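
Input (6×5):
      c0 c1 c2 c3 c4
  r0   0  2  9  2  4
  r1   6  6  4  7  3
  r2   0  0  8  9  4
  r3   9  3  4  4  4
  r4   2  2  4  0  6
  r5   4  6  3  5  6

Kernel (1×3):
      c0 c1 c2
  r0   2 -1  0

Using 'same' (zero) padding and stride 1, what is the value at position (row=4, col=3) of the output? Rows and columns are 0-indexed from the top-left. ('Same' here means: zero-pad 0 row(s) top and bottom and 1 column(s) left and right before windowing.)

8

The receptive field on the zero-padded input at this output position is [4 0 6]. Elementwise product with the kernel and sum: 4·2 + 0·-1.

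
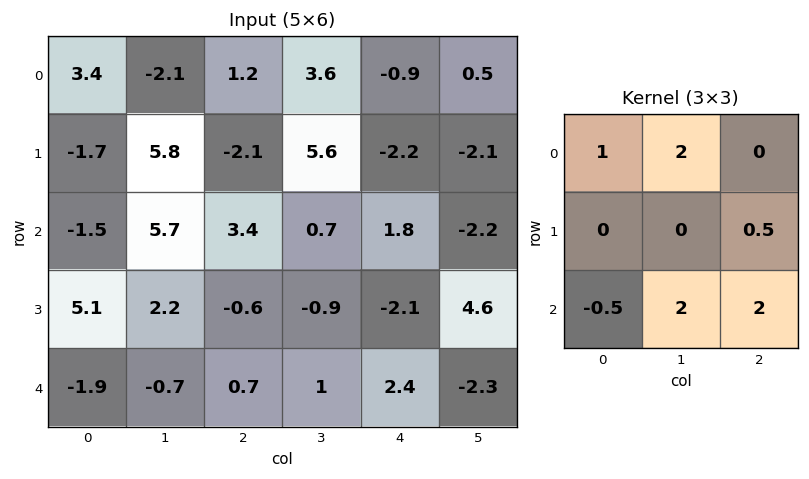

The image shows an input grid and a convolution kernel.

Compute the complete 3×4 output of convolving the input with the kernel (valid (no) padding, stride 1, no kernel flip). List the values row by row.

Output[0,0]: The receptive field on the input at this output position is [3.4 -2.1 1.2 / -1.7 5.8 -2.1 / -1.5 5.7 3.4]. Elementwise product with the kernel and sum: 3.4·1 + -2.1·2 + -2.1·0.5 + -1.5·-0.5 + 5.7·2 + 3.4·2.
Output[0,1]: The receptive field on the input at this output position is [-2.1 1.2 3.6 / 5.8 -2.1 5.6 / 5.7 3.4 0.7]. Elementwise product with the kernel and sum: -2.1·1 + 1.2·2 + 5.6·0.5 + 5.7·-0.5 + 3.4·2 + 0.7·2.

17.1 8.45 10.6 -0.4
12.25 -2.15 4.3 5.55
10.55 15.8 10.2 6.3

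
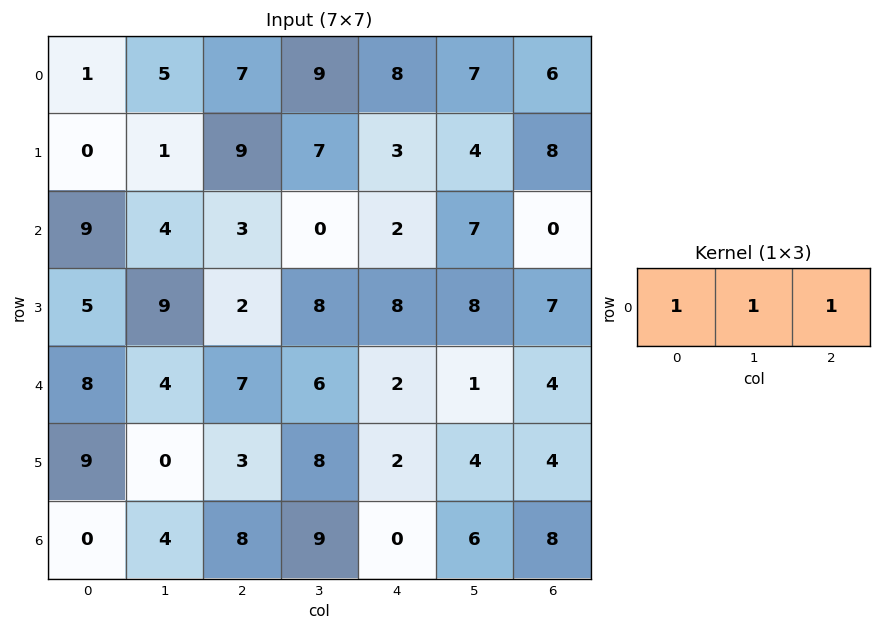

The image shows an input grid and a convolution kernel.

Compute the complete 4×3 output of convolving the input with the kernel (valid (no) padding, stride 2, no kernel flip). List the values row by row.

Output[0,0]: The receptive field on the input at this output position is [1 5 7]. Elementwise product with the kernel and sum: 1·1 + 5·1 + 7·1.
Output[0,1]: The receptive field on the input at this output position is [7 9 8]. Elementwise product with the kernel and sum: 7·1 + 9·1 + 8·1.

13 24 21
16 5 9
19 15 7
12 17 14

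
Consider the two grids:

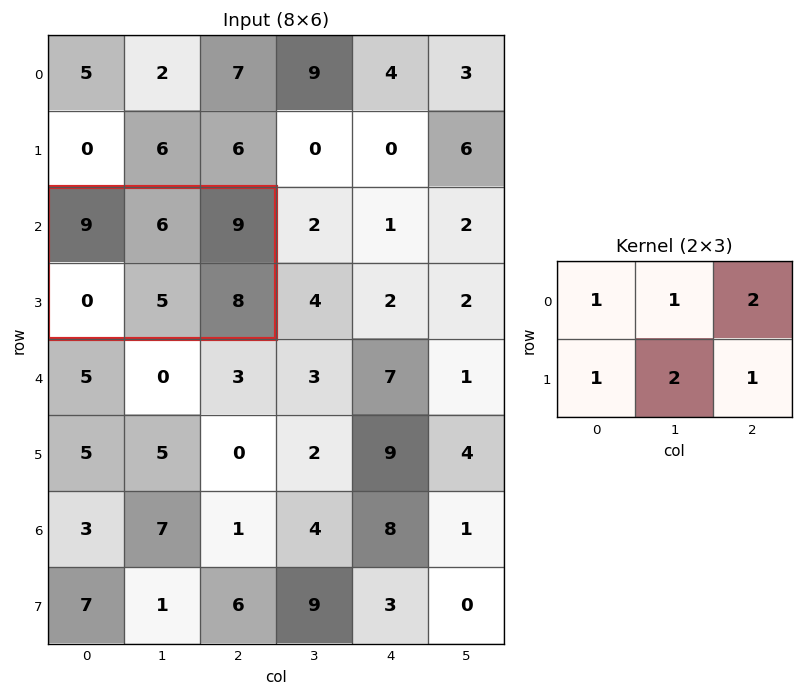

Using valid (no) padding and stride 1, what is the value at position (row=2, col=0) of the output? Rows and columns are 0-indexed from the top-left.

51

The receptive field on the input at this output position is [9 6 9 / 0 5 8]. Elementwise product with the kernel and sum: 9·1 + 6·1 + 9·2 + 0·1 + 5·2 + 8·1.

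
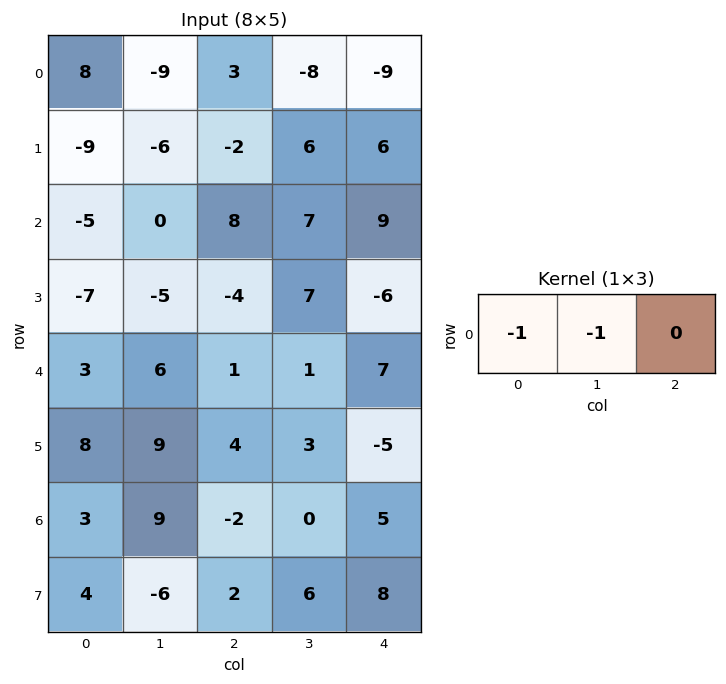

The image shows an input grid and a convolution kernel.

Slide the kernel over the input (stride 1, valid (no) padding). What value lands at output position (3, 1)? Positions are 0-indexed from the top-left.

9

The receptive field on the input at this output position is [-5 -4 7]. Elementwise product with the kernel and sum: -5·-1 + -4·-1.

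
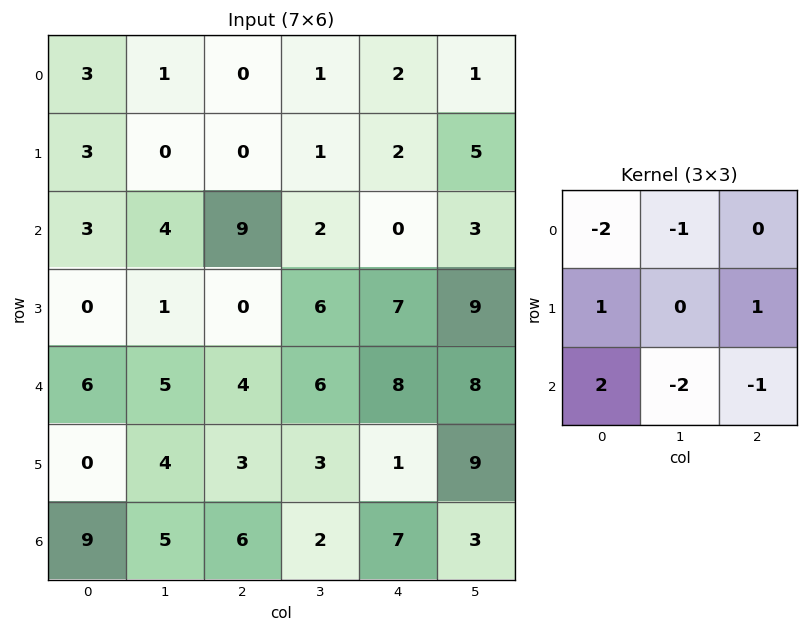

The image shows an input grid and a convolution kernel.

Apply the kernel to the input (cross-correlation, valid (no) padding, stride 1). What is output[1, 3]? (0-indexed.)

The receptive field on the input at this output position is [1 2 5 / 2 0 3 / 6 7 9]. Elementwise product with the kernel and sum: 1·-2 + 2·-1 + 2·1 + 3·1 + 6·2 + 7·-2 + 9·-1.

-10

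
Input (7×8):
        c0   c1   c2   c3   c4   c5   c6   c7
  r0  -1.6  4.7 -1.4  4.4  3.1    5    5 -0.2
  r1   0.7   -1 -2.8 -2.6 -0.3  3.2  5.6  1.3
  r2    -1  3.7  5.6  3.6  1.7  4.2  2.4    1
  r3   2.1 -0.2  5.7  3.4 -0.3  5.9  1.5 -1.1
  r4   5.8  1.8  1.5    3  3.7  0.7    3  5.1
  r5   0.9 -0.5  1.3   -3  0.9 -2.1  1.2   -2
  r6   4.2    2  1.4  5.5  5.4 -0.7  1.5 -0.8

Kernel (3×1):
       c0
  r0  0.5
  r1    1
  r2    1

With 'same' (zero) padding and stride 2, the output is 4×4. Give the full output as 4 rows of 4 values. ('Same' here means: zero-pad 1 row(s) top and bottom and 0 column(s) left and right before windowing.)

Output[0,0]: The receptive field on the zero-padded input at this output position is [0 / -1.6 / 0.7]. Elementwise product with the kernel and sum: 0·0.5 + -1.6·1 + 0.7·1.
Output[0,1]: The receptive field on the zero-padded input at this output position is [0 / -1.4 / -2.8]. Elementwise product with the kernel and sum: 0·0.5 + -1.4·1 + -2.8·1.

-0.9 -4.2 2.8 10.6
1.45 9.9 1.25 6.7
7.75 5.65 4.45 4.95
4.65 2.05 5.85 2.1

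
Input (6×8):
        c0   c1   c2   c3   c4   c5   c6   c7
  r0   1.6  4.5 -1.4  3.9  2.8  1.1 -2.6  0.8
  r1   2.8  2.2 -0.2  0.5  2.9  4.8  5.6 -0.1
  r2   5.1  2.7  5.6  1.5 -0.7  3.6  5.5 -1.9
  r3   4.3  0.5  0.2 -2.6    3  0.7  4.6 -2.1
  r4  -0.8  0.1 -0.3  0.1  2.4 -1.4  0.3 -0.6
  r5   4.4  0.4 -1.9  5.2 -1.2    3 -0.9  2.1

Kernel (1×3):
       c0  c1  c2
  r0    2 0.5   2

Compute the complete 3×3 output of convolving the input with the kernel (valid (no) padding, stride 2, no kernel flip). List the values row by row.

Output[0,0]: The receptive field on the input at this output position is [1.6 4.5 -1.4]. Elementwise product with the kernel and sum: 1.6·2 + 4.5·0.5 + -1.4·2.
Output[0,1]: The receptive field on the input at this output position is [-1.4 3.9 2.8]. Elementwise product with the kernel and sum: -1.4·2 + 3.9·0.5 + 2.8·2.

2.65 4.75 0.95
22.75 10.55 11.4
-2.15 4.25 4.7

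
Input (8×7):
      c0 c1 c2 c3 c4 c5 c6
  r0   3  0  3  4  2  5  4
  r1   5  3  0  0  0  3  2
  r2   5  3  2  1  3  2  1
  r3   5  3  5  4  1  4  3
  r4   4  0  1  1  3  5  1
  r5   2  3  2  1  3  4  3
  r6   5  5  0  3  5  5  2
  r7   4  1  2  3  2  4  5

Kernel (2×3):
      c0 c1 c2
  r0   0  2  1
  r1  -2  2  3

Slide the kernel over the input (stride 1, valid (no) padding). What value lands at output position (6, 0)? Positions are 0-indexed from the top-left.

10

The receptive field on the input at this output position is [5 5 0 / 4 1 2]. Elementwise product with the kernel and sum: 5·2 + 0·1 + 4·-2 + 1·2 + 2·3.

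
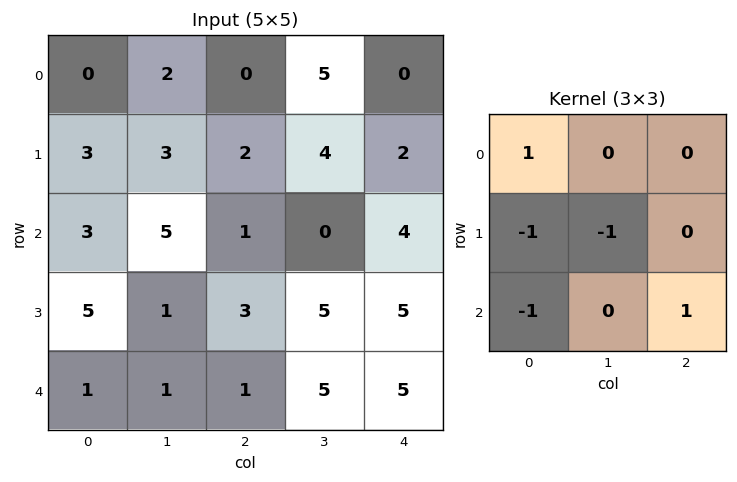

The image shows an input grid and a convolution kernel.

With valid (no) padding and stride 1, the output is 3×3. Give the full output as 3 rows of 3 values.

Output[0,0]: The receptive field on the input at this output position is [0 2 0 / 3 3 2 / 3 5 1]. Elementwise product with the kernel and sum: 0·1 + 3·-1 + 3·-1 + 3·-1 + 1·1.
Output[0,1]: The receptive field on the input at this output position is [2 0 5 / 3 2 4 / 5 1 0]. Elementwise product with the kernel and sum: 2·1 + 3·-1 + 2·-1 + 5·-1 + 0·1.

-8 -8 -3
-7 1 3
-3 5 -3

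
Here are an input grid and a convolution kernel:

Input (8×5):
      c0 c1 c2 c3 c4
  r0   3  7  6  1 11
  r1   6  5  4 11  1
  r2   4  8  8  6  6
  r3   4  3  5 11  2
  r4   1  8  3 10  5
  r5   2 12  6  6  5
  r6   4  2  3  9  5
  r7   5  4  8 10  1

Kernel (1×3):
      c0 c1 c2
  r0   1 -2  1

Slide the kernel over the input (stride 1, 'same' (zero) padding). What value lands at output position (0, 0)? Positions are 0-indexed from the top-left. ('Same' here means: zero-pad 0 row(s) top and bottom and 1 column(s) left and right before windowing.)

1

The receptive field on the zero-padded input at this output position is [0 3 7]. Elementwise product with the kernel and sum: 0·1 + 3·-2 + 7·1.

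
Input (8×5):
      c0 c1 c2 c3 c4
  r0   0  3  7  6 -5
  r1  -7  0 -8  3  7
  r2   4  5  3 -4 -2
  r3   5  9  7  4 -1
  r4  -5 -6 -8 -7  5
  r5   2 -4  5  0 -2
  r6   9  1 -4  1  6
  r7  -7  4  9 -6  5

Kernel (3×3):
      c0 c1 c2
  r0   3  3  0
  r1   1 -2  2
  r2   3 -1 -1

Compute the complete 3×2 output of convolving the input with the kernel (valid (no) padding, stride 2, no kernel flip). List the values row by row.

-10 54
27 -28
17 -63

Output[0,0]: The receptive field on the input at this output position is [0 3 7 / -7 0 -8 / 4 5 3]. Elementwise product with the kernel and sum: 0·3 + 3·3 + -7·1 + 0·-2 + -8·2 + 4·3 + 5·-1 + 3·-1.
Output[0,1]: The receptive field on the input at this output position is [7 6 -5 / -8 3 7 / 3 -4 -2]. Elementwise product with the kernel and sum: 7·3 + 6·3 + -8·1 + 3·-2 + 7·2 + 3·3 + -4·-1 + -2·-1.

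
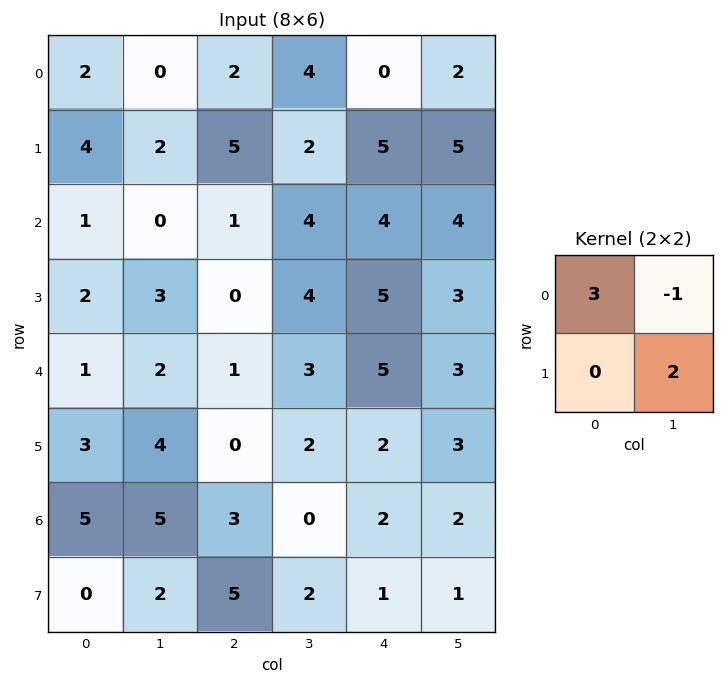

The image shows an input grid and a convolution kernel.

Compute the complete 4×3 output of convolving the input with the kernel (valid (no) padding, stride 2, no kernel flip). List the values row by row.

10 6 8
9 7 14
9 4 18
14 13 6

Output[0,0]: The receptive field on the input at this output position is [2 0 / 4 2]. Elementwise product with the kernel and sum: 2·3 + 0·-1 + 2·2.
Output[0,1]: The receptive field on the input at this output position is [2 4 / 5 2]. Elementwise product with the kernel and sum: 2·3 + 4·-1 + 2·2.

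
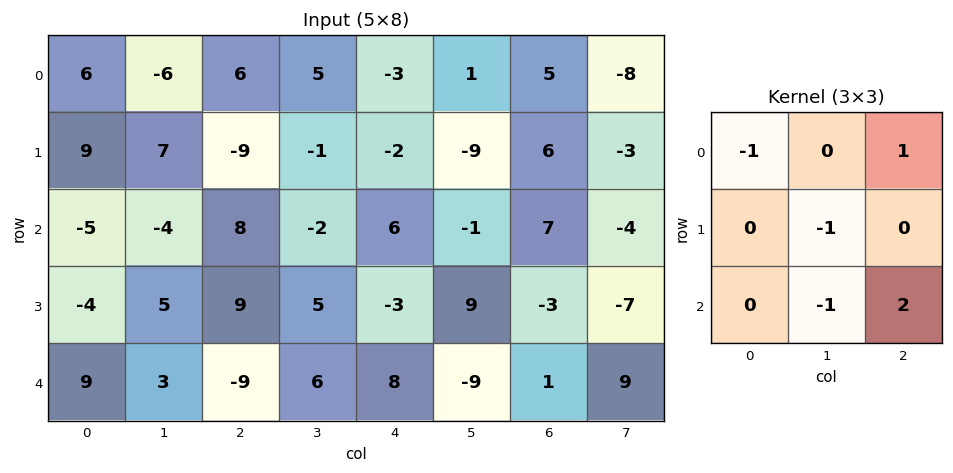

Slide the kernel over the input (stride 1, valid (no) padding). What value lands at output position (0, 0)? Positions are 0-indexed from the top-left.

The receptive field on the input at this output position is [6 -6 6 / 9 7 -9 / -5 -4 8]. Elementwise product with the kernel and sum: 6·-1 + 6·1 + 7·-1 + -4·-1 + 8·2.

13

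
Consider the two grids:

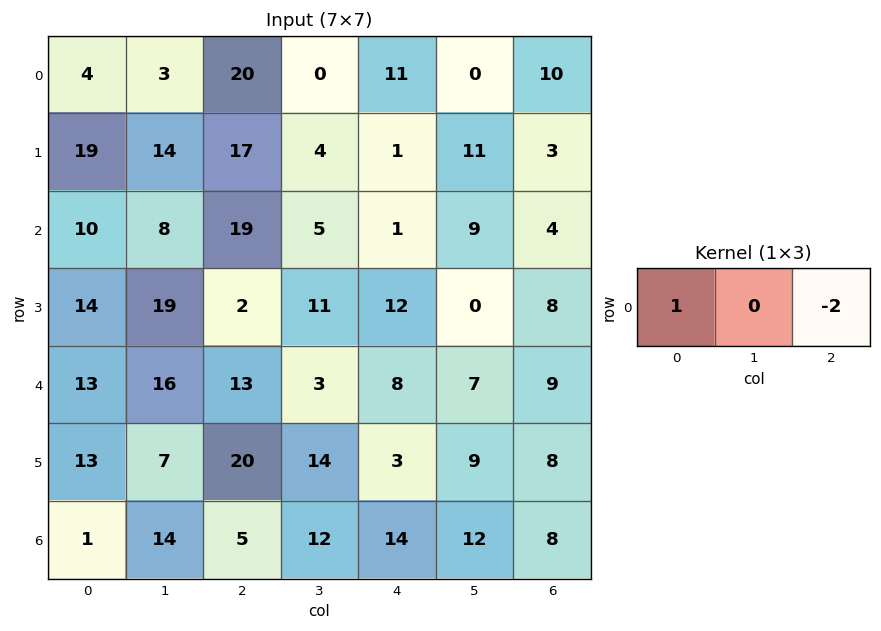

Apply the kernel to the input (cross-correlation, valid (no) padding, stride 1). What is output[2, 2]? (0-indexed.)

The receptive field on the input at this output position is [19 5 1]. Elementwise product with the kernel and sum: 19·1 + 1·-2.

17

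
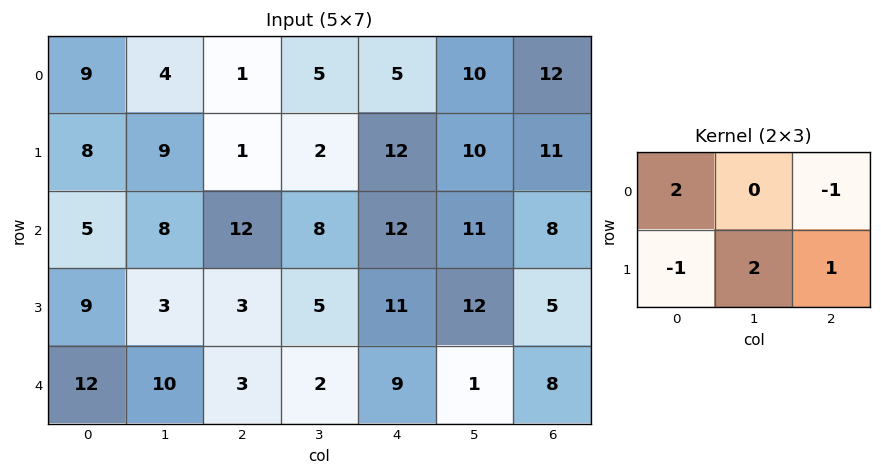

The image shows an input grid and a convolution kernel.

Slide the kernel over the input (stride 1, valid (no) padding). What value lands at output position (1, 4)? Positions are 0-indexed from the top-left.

31

The receptive field on the input at this output position is [12 10 11 / 12 11 8]. Elementwise product with the kernel and sum: 12·2 + 11·-1 + 12·-1 + 11·2 + 8·1.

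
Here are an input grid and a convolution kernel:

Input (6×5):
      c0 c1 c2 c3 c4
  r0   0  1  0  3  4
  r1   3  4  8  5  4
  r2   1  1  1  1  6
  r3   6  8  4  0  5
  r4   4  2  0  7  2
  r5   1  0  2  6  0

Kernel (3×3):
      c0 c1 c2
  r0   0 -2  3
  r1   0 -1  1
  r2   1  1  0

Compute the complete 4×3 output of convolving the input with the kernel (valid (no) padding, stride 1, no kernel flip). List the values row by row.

Output[0,0]: The receptive field on the input at this output position is [0 1 0 / 3 4 8 / 1 1 1]. Elementwise product with the kernel and sum: 1·-2 + 0·3 + 4·-1 + 8·1 + 1·1 + 1·1.

4 8 7
30 11 11
3 -1 28
-5 1 18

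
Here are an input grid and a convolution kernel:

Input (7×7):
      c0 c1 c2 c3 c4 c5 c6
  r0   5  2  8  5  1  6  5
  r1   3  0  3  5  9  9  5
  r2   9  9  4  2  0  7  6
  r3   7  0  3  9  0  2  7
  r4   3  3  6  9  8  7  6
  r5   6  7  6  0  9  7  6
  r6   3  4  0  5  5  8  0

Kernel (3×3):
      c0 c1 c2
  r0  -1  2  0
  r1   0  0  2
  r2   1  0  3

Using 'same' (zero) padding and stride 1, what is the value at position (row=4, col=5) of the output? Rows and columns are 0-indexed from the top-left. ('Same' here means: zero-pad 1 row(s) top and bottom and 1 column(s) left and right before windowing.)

The receptive field on the zero-padded input at this output position is [0 2 7 / 8 7 6 / 9 7 6]. Elementwise product with the kernel and sum: 0·-1 + 2·2 + 6·2 + 9·1 + 6·3.

43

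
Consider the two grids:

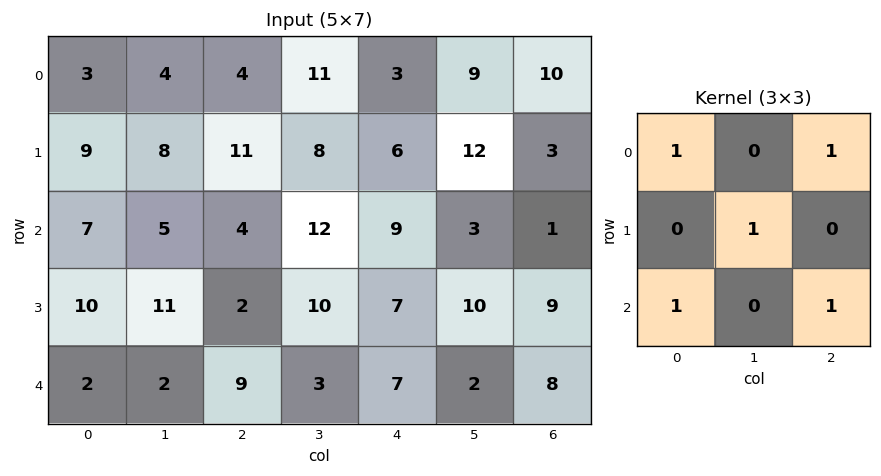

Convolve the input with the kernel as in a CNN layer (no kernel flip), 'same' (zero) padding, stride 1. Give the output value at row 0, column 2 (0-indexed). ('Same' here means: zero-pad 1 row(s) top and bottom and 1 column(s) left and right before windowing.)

20

The receptive field on the zero-padded input at this output position is [0 0 0 / 4 4 11 / 8 11 8]. Elementwise product with the kernel and sum: 0·1 + 0·1 + 4·1 + 8·1 + 8·1.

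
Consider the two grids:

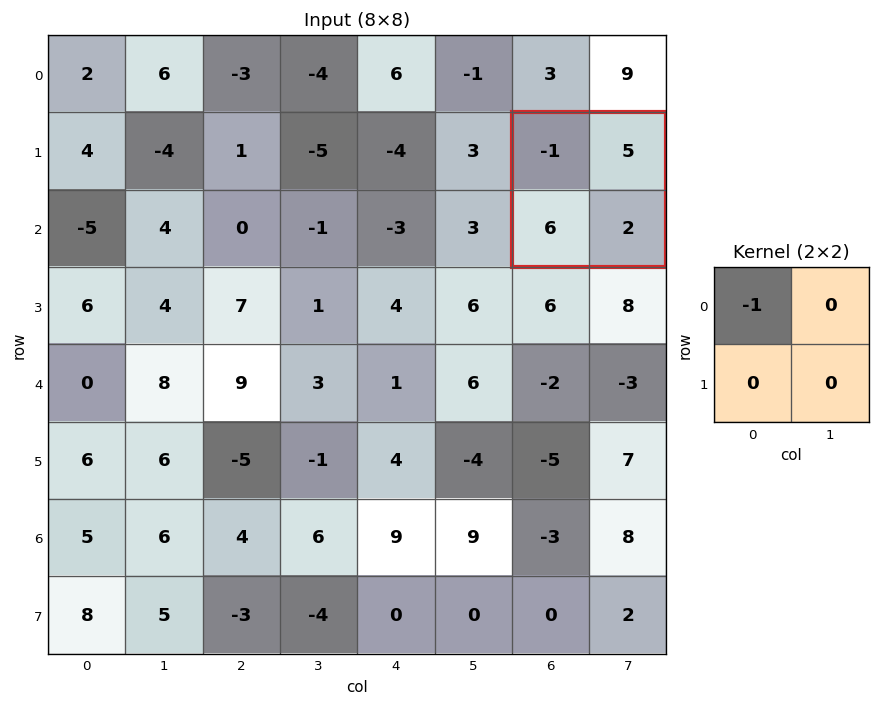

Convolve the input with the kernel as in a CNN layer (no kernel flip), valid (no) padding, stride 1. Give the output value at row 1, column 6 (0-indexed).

1

The receptive field on the input at this output position is [-1 5 / 6 2]. Elementwise product with the kernel and sum: -1·-1.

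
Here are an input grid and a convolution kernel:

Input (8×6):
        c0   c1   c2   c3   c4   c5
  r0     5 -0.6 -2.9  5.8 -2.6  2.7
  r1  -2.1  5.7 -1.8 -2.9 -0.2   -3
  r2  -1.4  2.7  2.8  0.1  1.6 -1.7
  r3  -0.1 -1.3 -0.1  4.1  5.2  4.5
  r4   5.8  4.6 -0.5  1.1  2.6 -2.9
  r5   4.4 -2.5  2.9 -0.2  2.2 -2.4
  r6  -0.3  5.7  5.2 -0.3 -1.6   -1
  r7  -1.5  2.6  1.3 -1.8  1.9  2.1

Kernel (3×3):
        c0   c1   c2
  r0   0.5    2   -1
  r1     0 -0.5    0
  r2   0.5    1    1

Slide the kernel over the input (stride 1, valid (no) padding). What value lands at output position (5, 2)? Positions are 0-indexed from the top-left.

The receptive field on the input at this output position is [2.9 -0.2 2.2 / 5.2 -0.3 -1.6 / 1.3 -1.8 1.9]. Elementwise product with the kernel and sum: 2.9·0.5 + -0.2·2 + 2.2·-1 + -0.3·-0.5 + 1.3·0.5 + -1.8·1 + 1.9·1.

-0.25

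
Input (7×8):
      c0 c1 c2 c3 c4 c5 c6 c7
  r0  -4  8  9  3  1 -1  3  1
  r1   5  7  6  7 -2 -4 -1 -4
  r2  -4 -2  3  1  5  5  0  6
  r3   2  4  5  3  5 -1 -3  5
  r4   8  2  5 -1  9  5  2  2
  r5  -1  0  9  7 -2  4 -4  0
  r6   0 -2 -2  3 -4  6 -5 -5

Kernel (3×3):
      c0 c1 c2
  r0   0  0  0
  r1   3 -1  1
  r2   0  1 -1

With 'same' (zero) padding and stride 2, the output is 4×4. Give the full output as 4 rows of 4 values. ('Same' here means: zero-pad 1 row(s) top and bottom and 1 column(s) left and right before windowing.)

10 17 9 -2
0 -6 9 13
-7 2 -13 11
-2 -1 19 18

Output[0,0]: The receptive field on the zero-padded input at this output position is [0 0 0 / 0 -4 8 / 0 5 7]. Elementwise product with the kernel and sum: 0·3 + -4·-1 + 8·1 + 5·1 + 7·-1.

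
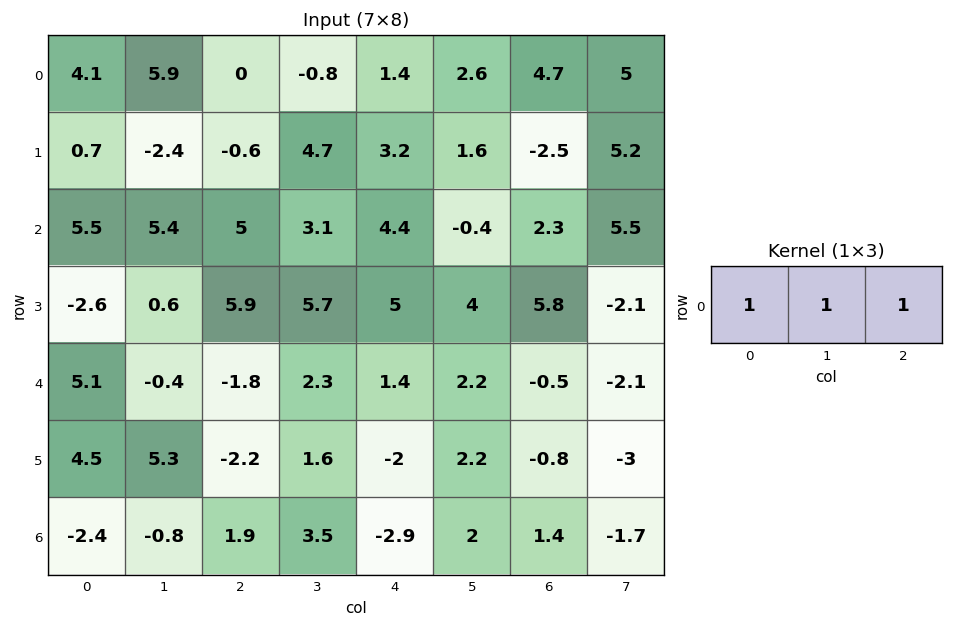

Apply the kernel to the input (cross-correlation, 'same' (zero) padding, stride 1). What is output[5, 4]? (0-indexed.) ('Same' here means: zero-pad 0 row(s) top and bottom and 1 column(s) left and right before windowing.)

1.8

The receptive field on the zero-padded input at this output position is [1.6 -2 2.2]. Elementwise product with the kernel and sum: 1.6·1 + -2·1 + 2.2·1.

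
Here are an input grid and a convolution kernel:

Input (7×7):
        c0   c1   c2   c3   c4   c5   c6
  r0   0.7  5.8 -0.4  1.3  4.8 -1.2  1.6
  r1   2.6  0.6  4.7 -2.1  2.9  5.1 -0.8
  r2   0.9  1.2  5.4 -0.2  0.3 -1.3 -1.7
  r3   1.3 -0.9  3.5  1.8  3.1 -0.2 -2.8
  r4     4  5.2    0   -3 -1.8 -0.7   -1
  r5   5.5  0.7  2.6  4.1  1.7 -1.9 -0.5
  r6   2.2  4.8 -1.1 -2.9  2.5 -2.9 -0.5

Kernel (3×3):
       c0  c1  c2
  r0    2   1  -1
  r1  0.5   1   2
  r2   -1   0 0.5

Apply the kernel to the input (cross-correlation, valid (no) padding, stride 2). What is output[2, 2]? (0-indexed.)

-8.1

The receptive field on the input at this output position is [-1.8 -0.7 -1 / 1.7 -1.9 -0.5 / 2.5 -2.9 -0.5]. Elementwise product with the kernel and sum: -1.8·2 + -0.7·1 + -1·-1 + 1.7·0.5 + -1.9·1 + -0.5·2 + 2.5·-1 + -0.5·0.5.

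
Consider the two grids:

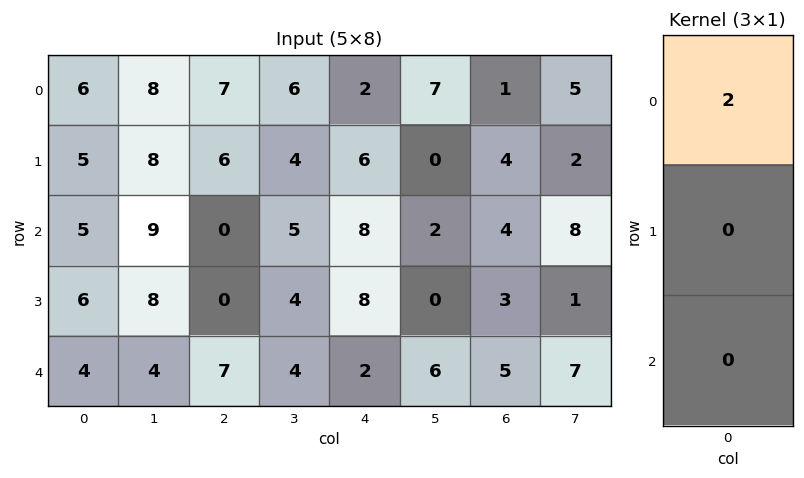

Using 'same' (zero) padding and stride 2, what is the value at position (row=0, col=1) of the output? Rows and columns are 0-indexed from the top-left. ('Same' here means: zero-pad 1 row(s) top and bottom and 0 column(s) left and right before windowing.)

The receptive field on the zero-padded input at this output position is [0 / 7 / 6]. Elementwise product with the kernel and sum: 0·2.

0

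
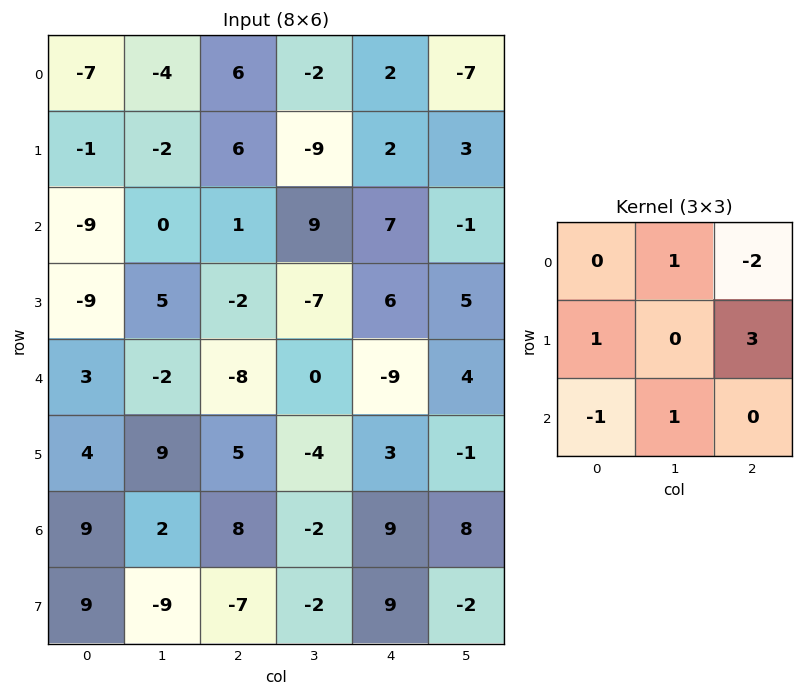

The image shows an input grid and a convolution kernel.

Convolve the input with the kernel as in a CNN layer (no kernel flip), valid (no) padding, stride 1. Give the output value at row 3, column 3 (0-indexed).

15

The receptive field on the input at this output position is [-7 6 5 / 0 -9 4 / -4 3 -1]. Elementwise product with the kernel and sum: 6·1 + 5·-2 + 0·1 + 4·3 + -4·-1 + 3·1.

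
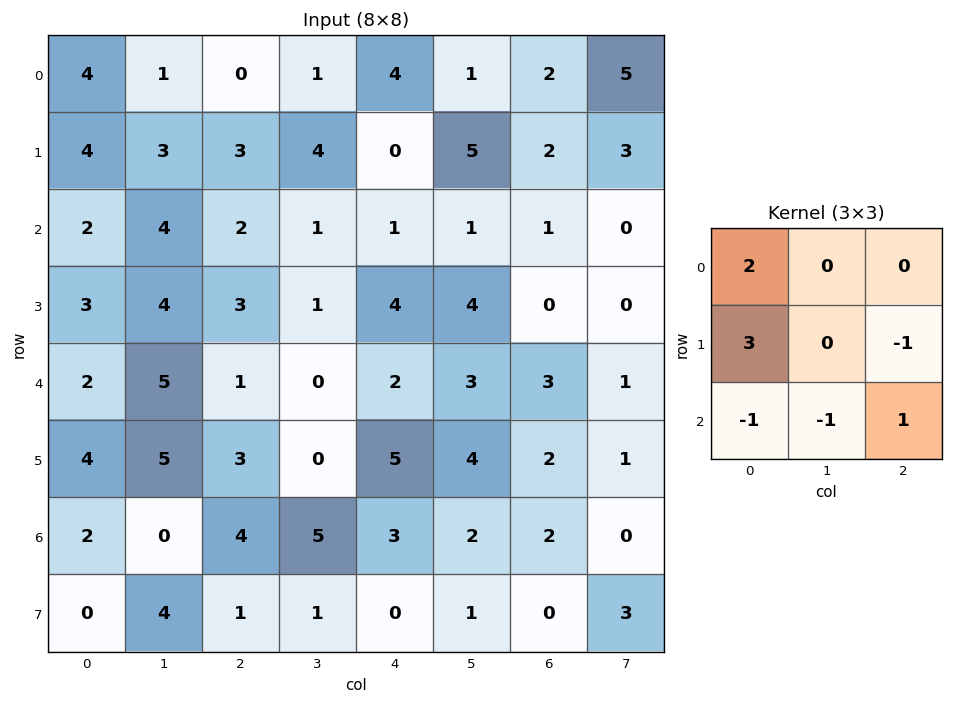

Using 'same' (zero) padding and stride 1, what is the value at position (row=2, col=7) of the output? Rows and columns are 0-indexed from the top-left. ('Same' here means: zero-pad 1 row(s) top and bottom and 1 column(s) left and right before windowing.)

7

The receptive field on the zero-padded input at this output position is [2 3 0 / 1 0 0 / 0 0 0]. Elementwise product with the kernel and sum: 2·2 + 1·3 + 0·-1 + 0·-1 + 0·-1 + 0·1.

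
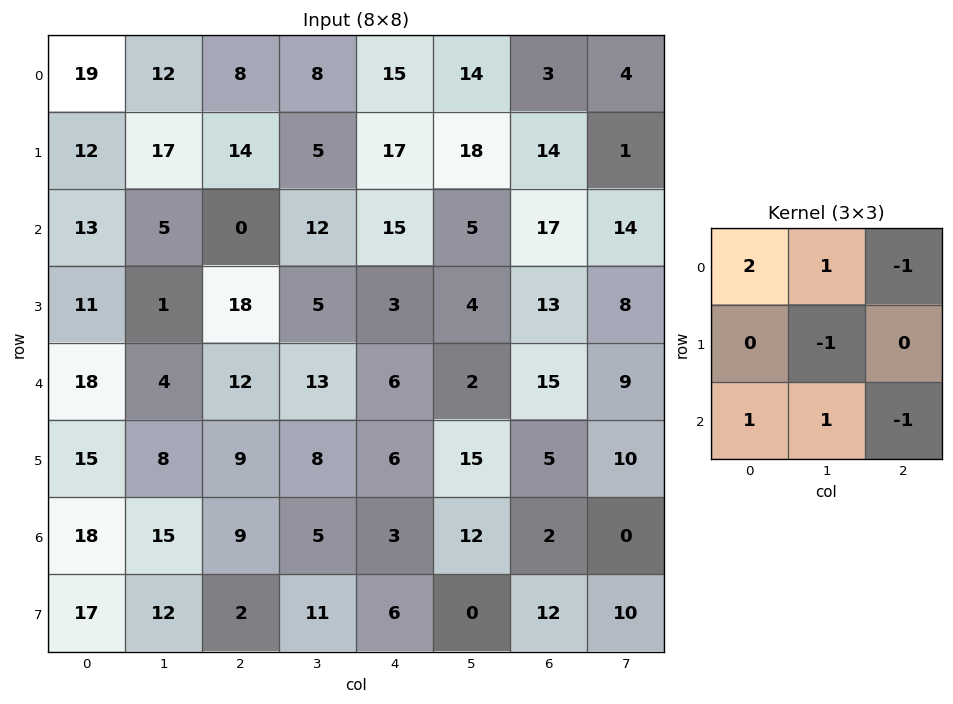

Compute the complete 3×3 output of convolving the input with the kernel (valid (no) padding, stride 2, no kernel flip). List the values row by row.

Output[0,0]: The receptive field on the input at this output position is [19 12 8 / 12 17 14 / 13 5 0]. Elementwise product with the kernel and sum: 19·2 + 12·1 + 8·-1 + 17·-1 + 13·1 + 5·1 + 0·-1.
Output[0,1]: The receptive field on the input at this output position is [8 8 15 / 14 5 17 / 0 12 15]. Elementwise product with the kernel and sum: 8·2 + 8·1 + 15·-1 + 5·-1 + 0·1 + 12·1 + 15·-1.

43 1 26
40 11 7
44 34 -3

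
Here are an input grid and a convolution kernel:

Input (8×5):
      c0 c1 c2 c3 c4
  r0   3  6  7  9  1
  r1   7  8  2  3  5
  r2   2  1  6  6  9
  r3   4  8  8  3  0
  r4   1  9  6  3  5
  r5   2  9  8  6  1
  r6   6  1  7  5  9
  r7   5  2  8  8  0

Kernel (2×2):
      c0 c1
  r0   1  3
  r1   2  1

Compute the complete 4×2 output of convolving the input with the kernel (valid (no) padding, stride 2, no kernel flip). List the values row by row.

43 41
21 43
41 37
21 46

Output[0,0]: The receptive field on the input at this output position is [3 6 / 7 8]. Elementwise product with the kernel and sum: 3·1 + 6·3 + 7·2 + 8·1.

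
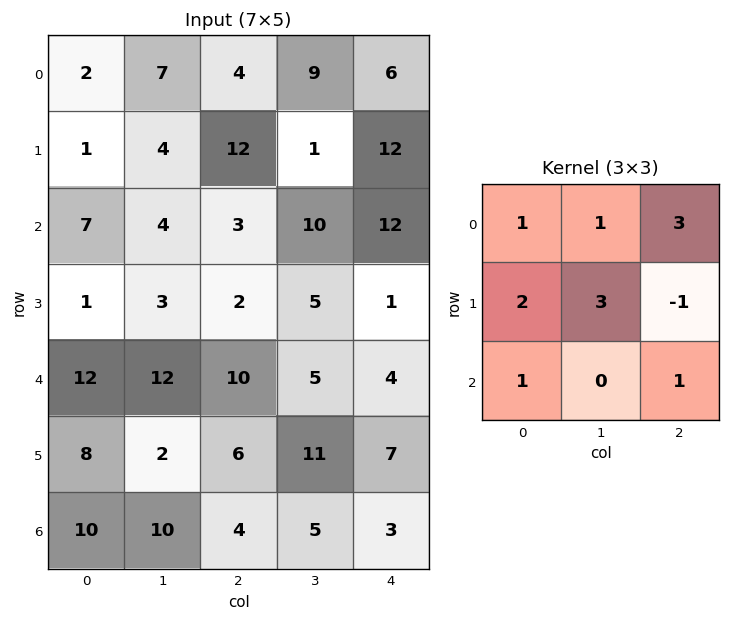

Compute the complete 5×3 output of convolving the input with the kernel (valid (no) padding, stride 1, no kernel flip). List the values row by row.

33 95 61
67 34 76
51 61 81
74 82 54
84 63 72

Output[0,0]: The receptive field on the input at this output position is [2 7 4 / 1 4 12 / 7 4 3]. Elementwise product with the kernel and sum: 2·1 + 7·1 + 4·3 + 1·2 + 4·3 + 12·-1 + 7·1 + 3·1.
Output[0,1]: The receptive field on the input at this output position is [7 4 9 / 4 12 1 / 4 3 10]. Elementwise product with the kernel and sum: 7·1 + 4·1 + 9·3 + 4·2 + 12·3 + 1·-1 + 4·1 + 10·1.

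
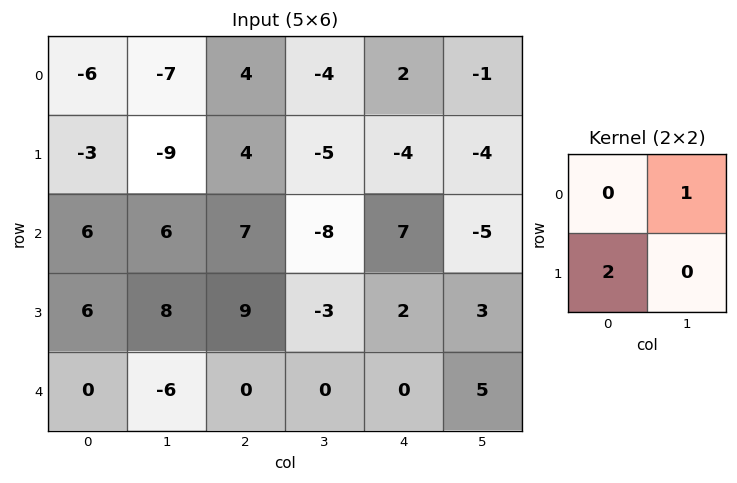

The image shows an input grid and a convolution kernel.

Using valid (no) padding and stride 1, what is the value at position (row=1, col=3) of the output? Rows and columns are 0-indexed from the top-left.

-20

The receptive field on the input at this output position is [-5 -4 / -8 7]. Elementwise product with the kernel and sum: -4·1 + -8·2.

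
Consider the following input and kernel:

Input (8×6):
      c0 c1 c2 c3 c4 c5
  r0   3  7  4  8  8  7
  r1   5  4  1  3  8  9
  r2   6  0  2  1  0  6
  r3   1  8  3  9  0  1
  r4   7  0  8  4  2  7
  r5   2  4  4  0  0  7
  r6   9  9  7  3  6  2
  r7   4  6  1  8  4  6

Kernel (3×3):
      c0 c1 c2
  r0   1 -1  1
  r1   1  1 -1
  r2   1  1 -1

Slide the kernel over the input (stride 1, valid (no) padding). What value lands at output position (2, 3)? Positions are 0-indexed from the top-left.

The receptive field on the input at this output position is [1 0 6 / 9 0 1 / 4 2 7]. Elementwise product with the kernel and sum: 1·1 + 0·-1 + 6·1 + 9·1 + 0·1 + 1·-1 + 4·1 + 2·1 + 7·-1.

14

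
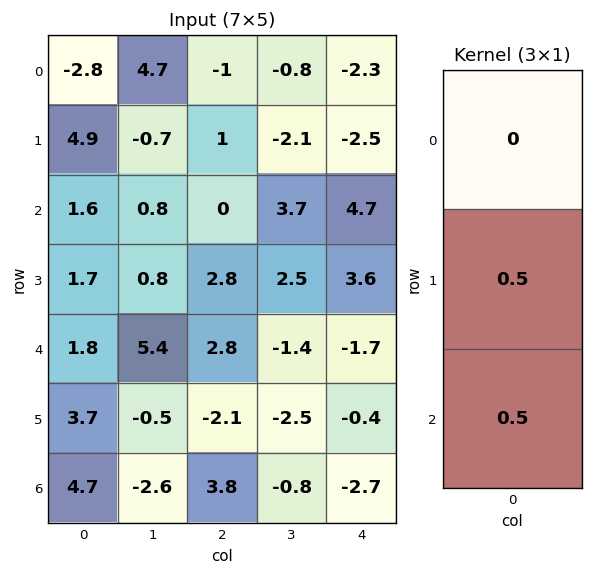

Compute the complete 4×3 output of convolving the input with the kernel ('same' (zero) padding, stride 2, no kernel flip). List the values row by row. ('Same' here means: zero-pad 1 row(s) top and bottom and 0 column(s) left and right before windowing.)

Output[0,0]: The receptive field on the zero-padded input at this output position is [0 / -2.8 / 4.9]. Elementwise product with the kernel and sum: -2.8·0.5 + 4.9·0.5.
Output[0,1]: The receptive field on the zero-padded input at this output position is [0 / -1 / 1]. Elementwise product with the kernel and sum: -1·0.5 + 1·0.5.

1.05 0 -2.4
1.65 1.4 4.15
2.75 0.35 -1.05
2.35 1.9 -1.35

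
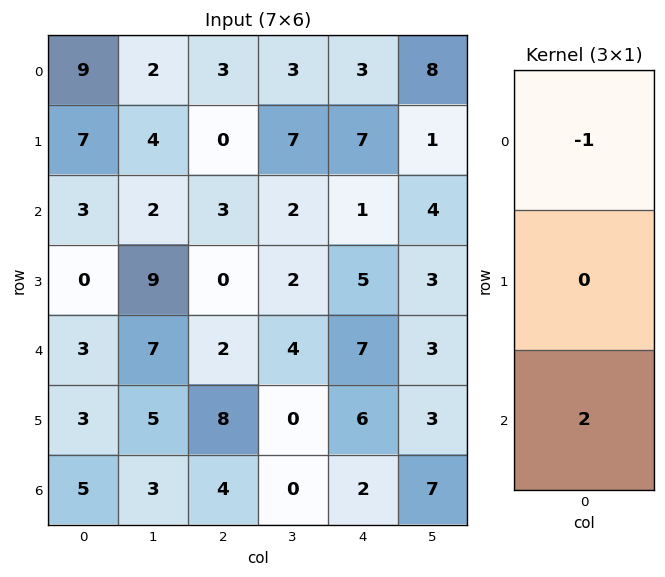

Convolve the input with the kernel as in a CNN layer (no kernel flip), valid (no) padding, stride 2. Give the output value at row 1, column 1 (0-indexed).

1

The receptive field on the input at this output position is [3 / 0 / 2]. Elementwise product with the kernel and sum: 3·-1 + 2·2.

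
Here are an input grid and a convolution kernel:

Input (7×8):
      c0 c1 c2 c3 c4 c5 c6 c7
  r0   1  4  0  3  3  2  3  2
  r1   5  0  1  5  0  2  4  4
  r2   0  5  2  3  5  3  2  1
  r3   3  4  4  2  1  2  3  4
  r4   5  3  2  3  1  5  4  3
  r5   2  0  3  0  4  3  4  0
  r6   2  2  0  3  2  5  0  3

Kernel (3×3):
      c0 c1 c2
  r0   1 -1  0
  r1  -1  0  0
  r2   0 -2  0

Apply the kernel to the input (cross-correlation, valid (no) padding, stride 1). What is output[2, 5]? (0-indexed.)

-9

The receptive field on the input at this output position is [3 2 1 / 2 3 4 / 5 4 3]. Elementwise product with the kernel and sum: 3·1 + 2·-1 + 2·-1 + 4·-2.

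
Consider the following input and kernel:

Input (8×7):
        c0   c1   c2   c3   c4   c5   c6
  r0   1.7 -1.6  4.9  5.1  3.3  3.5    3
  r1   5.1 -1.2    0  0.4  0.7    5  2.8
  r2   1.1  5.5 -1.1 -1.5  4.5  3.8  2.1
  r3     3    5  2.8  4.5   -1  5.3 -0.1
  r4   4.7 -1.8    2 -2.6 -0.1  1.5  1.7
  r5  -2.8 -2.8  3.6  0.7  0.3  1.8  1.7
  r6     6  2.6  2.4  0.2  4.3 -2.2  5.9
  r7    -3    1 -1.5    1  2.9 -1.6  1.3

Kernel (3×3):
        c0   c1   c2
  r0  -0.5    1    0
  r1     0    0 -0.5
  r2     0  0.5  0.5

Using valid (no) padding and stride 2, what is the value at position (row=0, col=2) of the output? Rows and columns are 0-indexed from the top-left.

The receptive field on the input at this output position is [3.3 3.5 3 / 0.7 5 2.8 / 4.5 3.8 2.1]. Elementwise product with the kernel and sum: 3.3·-0.5 + 3.5·1 + 2.8·-0.5 + 3.8·0.5 + 2.1·0.5.

3.4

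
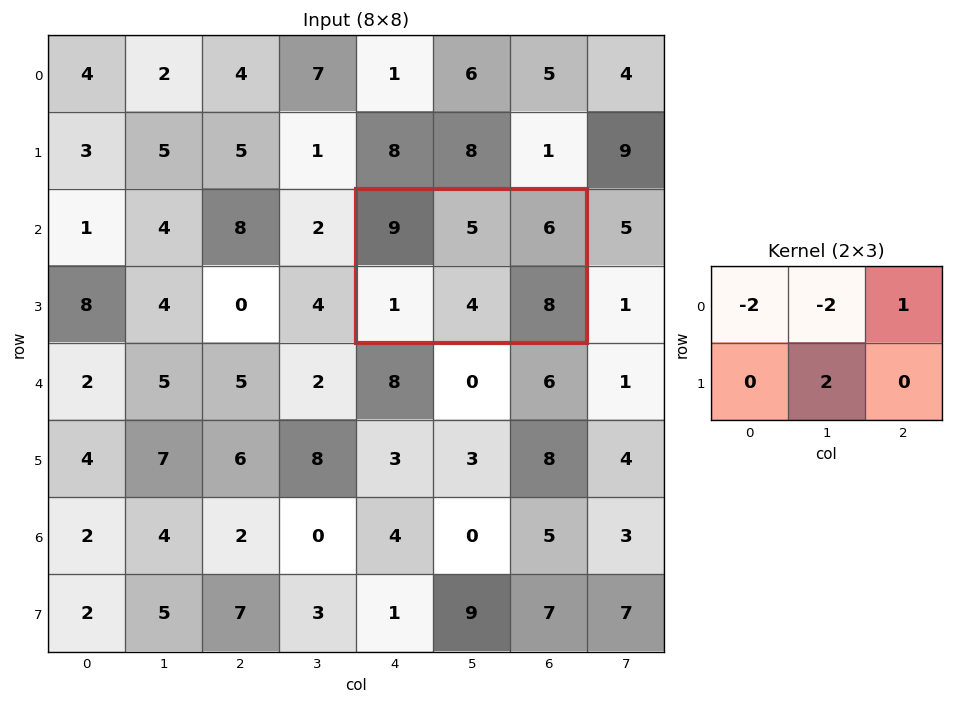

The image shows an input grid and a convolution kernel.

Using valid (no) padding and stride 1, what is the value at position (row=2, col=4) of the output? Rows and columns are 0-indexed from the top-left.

The receptive field on the input at this output position is [9 5 6 / 1 4 8]. Elementwise product with the kernel and sum: 9·-2 + 5·-2 + 6·1 + 4·2.

-14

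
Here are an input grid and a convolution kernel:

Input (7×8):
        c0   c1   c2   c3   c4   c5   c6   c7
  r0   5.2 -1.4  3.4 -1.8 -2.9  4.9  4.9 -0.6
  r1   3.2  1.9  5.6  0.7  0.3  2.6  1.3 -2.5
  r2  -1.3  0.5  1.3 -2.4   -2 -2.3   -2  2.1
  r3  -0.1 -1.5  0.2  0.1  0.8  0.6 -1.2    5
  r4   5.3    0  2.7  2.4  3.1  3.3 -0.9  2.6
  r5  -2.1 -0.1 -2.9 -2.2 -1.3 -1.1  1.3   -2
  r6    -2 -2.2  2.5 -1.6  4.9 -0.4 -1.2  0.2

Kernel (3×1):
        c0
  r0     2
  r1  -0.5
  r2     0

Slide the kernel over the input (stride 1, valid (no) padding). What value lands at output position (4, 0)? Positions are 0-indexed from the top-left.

11.65

The receptive field on the input at this output position is [5.3 / -2.1 / -2]. Elementwise product with the kernel and sum: 5.3·2 + -2.1·-0.5.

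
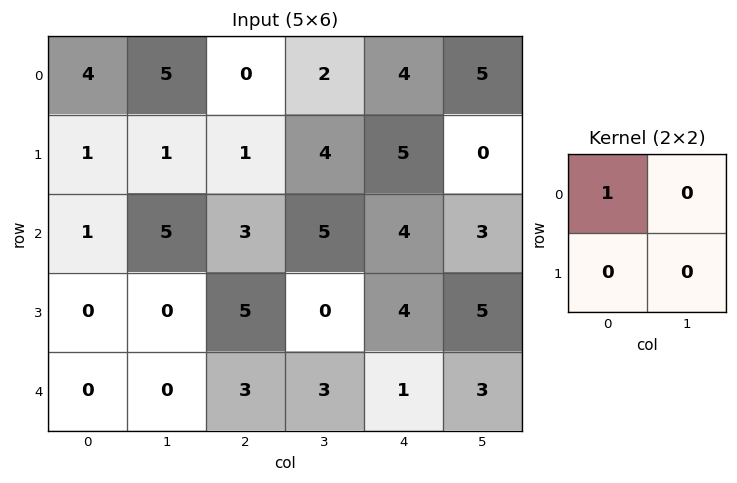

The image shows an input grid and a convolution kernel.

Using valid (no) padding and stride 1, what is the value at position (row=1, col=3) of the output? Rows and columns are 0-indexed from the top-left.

The receptive field on the input at this output position is [4 5 / 5 4]. Elementwise product with the kernel and sum: 4·1.

4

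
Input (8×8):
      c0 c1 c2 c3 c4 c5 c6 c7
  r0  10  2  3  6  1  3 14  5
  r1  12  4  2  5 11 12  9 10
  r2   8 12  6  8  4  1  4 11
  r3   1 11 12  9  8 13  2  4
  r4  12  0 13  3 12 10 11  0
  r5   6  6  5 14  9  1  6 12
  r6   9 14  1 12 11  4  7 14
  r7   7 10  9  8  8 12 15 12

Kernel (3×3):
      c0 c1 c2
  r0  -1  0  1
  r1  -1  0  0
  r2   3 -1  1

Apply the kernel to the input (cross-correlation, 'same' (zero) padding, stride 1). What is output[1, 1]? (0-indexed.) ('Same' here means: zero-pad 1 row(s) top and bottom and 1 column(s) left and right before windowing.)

-1

The receptive field on the zero-padded input at this output position is [10 2 3 / 12 4 2 / 8 12 6]. Elementwise product with the kernel and sum: 10·-1 + 3·1 + 12·-1 + 8·3 + 12·-1 + 6·1.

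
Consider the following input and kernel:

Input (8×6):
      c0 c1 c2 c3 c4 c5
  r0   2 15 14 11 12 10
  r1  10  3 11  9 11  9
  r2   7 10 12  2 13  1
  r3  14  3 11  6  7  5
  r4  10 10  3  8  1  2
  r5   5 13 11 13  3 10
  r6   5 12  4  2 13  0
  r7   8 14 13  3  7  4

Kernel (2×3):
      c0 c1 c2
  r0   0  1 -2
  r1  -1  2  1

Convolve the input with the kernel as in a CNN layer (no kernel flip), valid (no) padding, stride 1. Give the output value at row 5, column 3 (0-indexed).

The receptive field on the input at this output position is [13 3 10 / 2 13 0]. Elementwise product with the kernel and sum: 3·1 + 10·-2 + 2·-1 + 13·2 + 0·1.

7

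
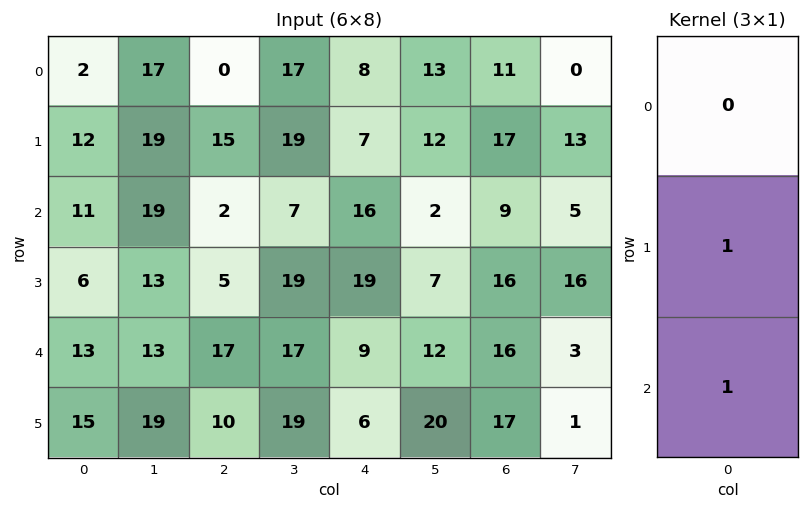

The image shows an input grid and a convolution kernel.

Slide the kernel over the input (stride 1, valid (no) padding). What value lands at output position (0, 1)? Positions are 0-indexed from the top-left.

The receptive field on the input at this output position is [17 / 19 / 19]. Elementwise product with the kernel and sum: 19·1 + 19·1.

38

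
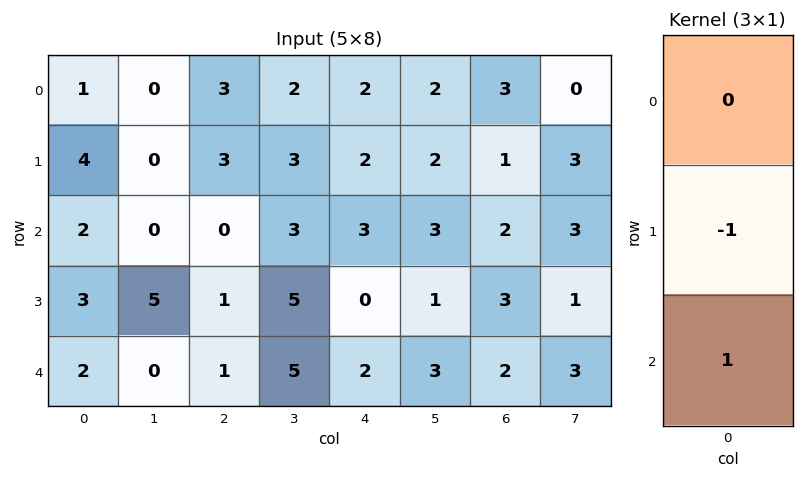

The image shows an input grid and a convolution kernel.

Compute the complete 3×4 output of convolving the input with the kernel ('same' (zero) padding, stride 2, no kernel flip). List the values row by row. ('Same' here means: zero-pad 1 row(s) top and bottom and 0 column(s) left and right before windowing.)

Output[0,0]: The receptive field on the zero-padded input at this output position is [0 / 1 / 4]. Elementwise product with the kernel and sum: 1·-1 + 4·1.
Output[0,1]: The receptive field on the zero-padded input at this output position is [0 / 3 / 3]. Elementwise product with the kernel and sum: 3·-1 + 3·1.

3 0 0 -2
1 1 -3 1
-2 -1 -2 -2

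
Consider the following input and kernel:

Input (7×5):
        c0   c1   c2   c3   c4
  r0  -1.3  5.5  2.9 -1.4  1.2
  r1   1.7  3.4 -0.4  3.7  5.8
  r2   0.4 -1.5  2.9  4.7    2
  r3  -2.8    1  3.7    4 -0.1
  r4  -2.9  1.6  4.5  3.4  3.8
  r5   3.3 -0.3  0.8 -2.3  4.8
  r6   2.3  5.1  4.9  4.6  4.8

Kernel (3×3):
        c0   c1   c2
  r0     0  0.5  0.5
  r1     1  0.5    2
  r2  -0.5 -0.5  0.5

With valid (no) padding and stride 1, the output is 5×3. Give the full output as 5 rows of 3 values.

Output[0,0]: The receptive field on the input at this output position is [-1.3 5.5 2.9 / 1.7 3.4 -0.4 / 0.4 -1.5 2.9]. Elementwise product with the kernel and sum: 5.5·0.5 + 2.9·0.5 + 1.7·1 + 3.4·0.5 + -0.4·2 + 0.4·-0.5 + -1.5·-0.5 + 2.9·0.5.

8.8 13 10.15
9.7 10.65 10.1
8.7 13.3 6.8
8.15 13.1 18.9
6.55 -3.25 10.5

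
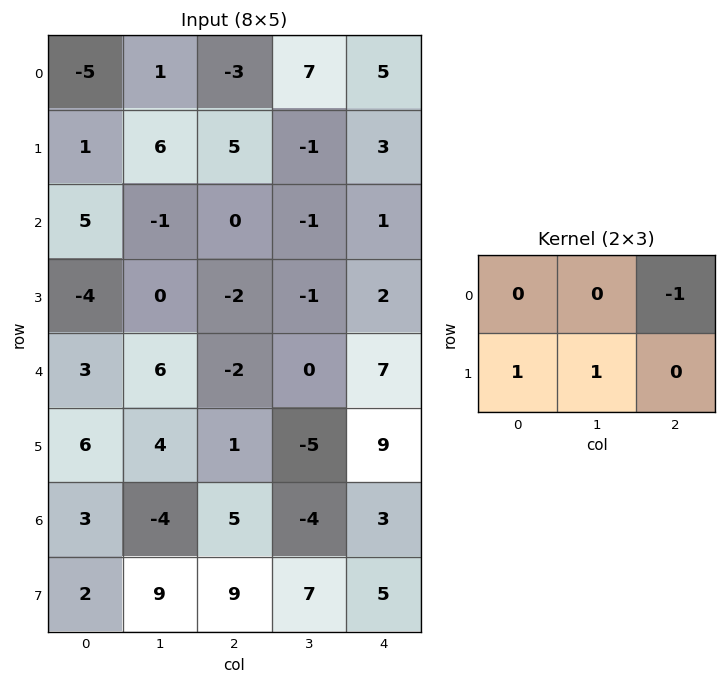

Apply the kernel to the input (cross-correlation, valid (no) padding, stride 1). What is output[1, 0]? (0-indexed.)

-1

The receptive field on the input at this output position is [1 6 5 / 5 -1 0]. Elementwise product with the kernel and sum: 5·-1 + 5·1 + -1·1.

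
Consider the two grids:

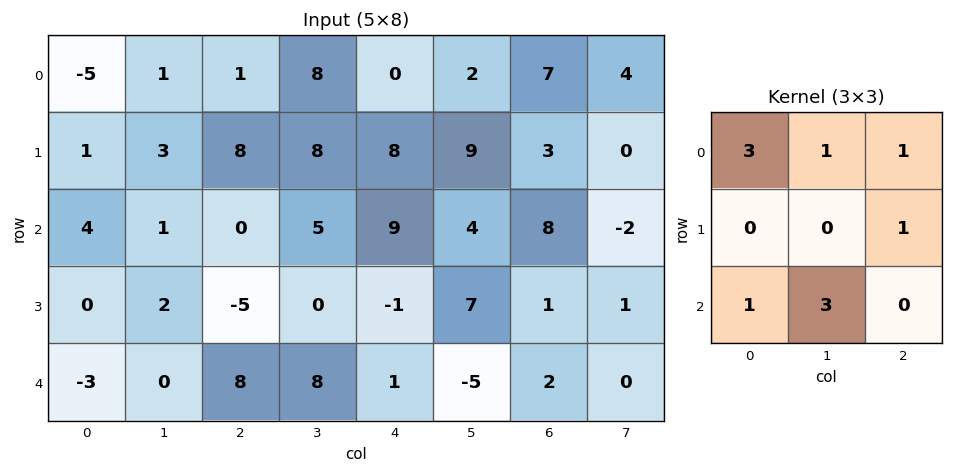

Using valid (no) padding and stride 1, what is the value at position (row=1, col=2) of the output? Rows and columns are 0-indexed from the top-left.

The receptive field on the input at this output position is [8 8 8 / 0 5 9 / -5 0 -1]. Elementwise product with the kernel and sum: 8·3 + 8·1 + 8·1 + 9·1 + -5·1 + 0·3.

44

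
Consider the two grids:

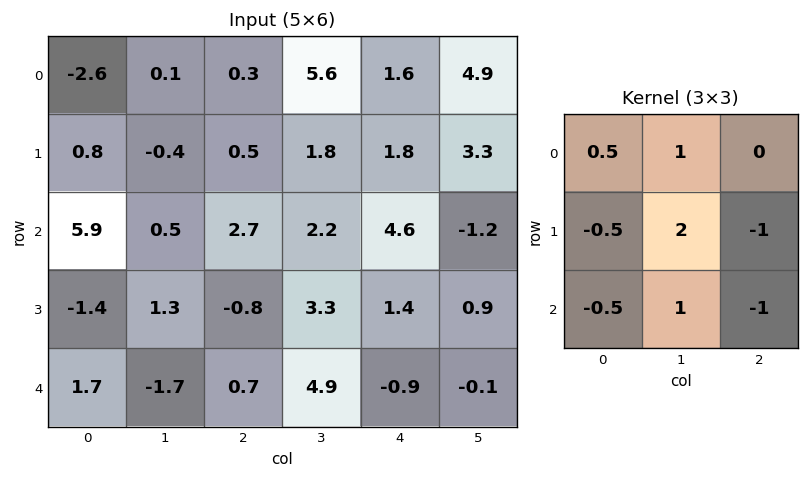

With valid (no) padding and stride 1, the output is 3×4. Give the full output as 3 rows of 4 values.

-8.05 0 3.55 8.5
-1.85 -1.5 2.8 10.85
4.3 -5.95 14.6 2.7

Output[0,0]: The receptive field on the input at this output position is [-2.6 0.1 0.3 / 0.8 -0.4 0.5 / 5.9 0.5 2.7]. Elementwise product with the kernel and sum: -2.6·0.5 + 0.1·1 + 0.8·-0.5 + -0.4·2 + 0.5·-1 + 5.9·-0.5 + 0.5·1 + 2.7·-1.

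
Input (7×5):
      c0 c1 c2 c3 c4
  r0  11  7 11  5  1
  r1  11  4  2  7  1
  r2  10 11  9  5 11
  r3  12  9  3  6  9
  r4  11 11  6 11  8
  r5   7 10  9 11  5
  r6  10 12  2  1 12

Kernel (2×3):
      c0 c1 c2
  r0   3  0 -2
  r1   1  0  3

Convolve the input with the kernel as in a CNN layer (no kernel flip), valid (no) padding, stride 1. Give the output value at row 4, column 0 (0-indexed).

55

The receptive field on the input at this output position is [11 11 6 / 7 10 9]. Elementwise product with the kernel and sum: 11·3 + 6·-2 + 7·1 + 9·3.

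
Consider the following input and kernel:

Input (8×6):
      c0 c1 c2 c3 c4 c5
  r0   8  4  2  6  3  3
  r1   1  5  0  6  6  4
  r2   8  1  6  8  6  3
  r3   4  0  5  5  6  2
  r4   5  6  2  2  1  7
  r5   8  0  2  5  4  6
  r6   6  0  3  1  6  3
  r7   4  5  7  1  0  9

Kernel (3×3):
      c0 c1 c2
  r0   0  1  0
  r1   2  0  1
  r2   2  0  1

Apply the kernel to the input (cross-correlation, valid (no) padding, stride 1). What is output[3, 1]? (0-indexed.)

The receptive field on the input at this output position is [0 5 5 / 6 2 2 / 0 2 5]. Elementwise product with the kernel and sum: 5·1 + 6·2 + 2·1 + 0·2 + 5·1.

24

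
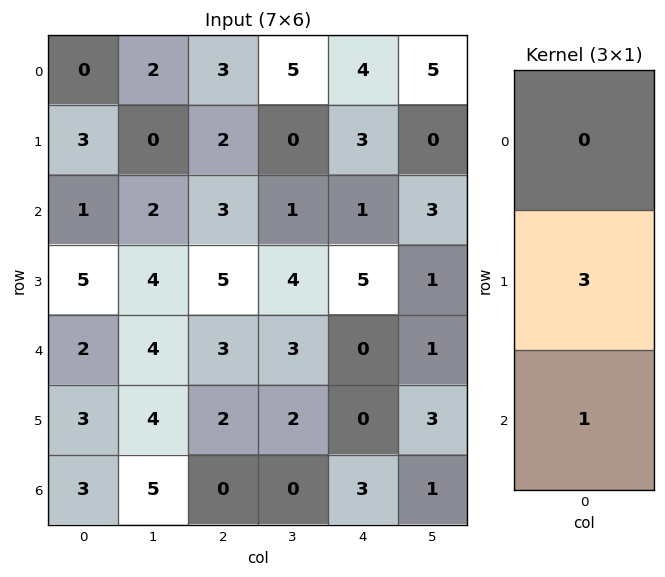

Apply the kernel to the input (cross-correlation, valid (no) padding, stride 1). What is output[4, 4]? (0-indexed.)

The receptive field on the input at this output position is [0 / 0 / 3]. Elementwise product with the kernel and sum: 0·3 + 3·1.

3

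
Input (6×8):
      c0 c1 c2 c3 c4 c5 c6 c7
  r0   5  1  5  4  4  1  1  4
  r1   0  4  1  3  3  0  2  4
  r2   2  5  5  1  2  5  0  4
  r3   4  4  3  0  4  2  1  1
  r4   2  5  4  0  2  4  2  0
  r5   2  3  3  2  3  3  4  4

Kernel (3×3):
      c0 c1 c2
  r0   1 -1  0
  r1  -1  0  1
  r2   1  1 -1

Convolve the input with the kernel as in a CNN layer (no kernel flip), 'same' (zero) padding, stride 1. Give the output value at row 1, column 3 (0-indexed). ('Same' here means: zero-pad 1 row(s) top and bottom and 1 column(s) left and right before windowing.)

The receptive field on the zero-padded input at this output position is [5 4 4 / 1 3 3 / 5 1 2]. Elementwise product with the kernel and sum: 5·1 + 4·-1 + 1·-1 + 3·1 + 5·1 + 1·1 + 2·-1.

7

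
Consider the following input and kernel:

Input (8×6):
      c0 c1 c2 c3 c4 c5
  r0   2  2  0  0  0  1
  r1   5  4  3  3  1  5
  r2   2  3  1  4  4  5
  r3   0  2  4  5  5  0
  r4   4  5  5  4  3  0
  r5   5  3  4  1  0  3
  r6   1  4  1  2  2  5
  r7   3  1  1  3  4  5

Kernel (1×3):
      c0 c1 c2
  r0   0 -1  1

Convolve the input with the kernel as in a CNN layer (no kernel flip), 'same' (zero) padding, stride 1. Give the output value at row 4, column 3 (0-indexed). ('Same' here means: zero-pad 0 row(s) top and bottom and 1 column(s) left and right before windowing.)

The receptive field on the zero-padded input at this output position is [5 4 3]. Elementwise product with the kernel and sum: 4·-1 + 3·1.

-1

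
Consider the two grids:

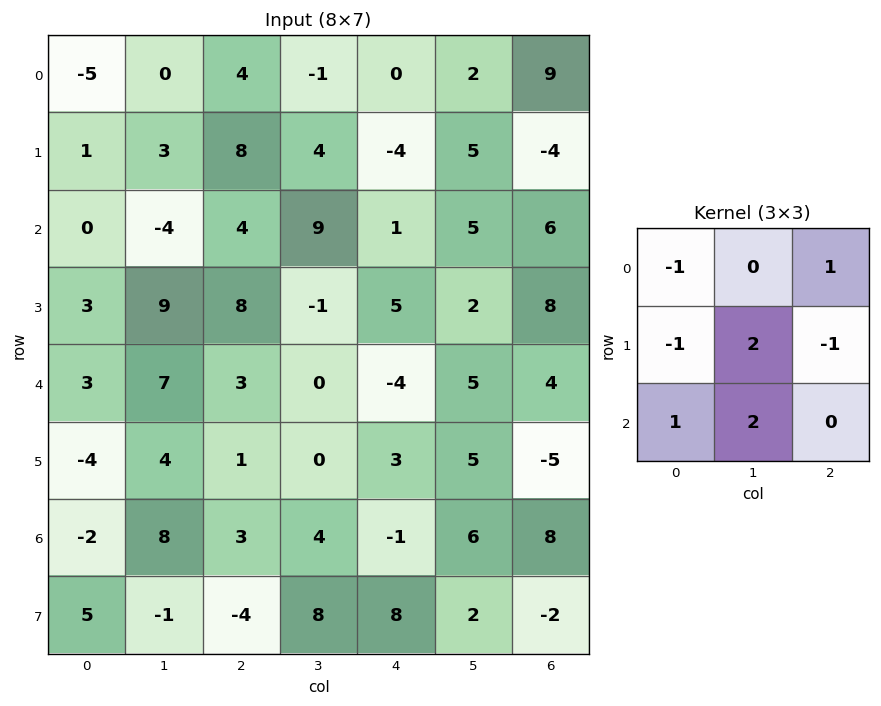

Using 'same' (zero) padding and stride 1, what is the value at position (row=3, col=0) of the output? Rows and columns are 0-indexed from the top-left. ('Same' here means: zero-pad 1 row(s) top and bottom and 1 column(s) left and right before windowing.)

-1

The receptive field on the zero-padded input at this output position is [0 0 -4 / 0 3 9 / 0 3 7]. Elementwise product with the kernel and sum: 0·-1 + -4·1 + 0·-1 + 3·2 + 9·-1 + 0·1 + 3·2.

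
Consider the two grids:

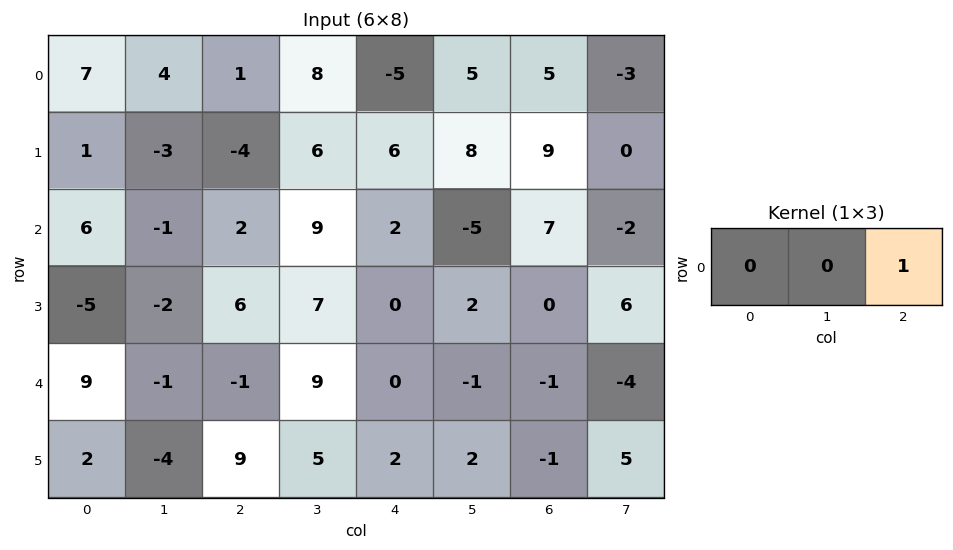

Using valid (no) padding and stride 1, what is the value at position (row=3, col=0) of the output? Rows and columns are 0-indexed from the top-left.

6

The receptive field on the input at this output position is [-5 -2 6]. Elementwise product with the kernel and sum: 6·1.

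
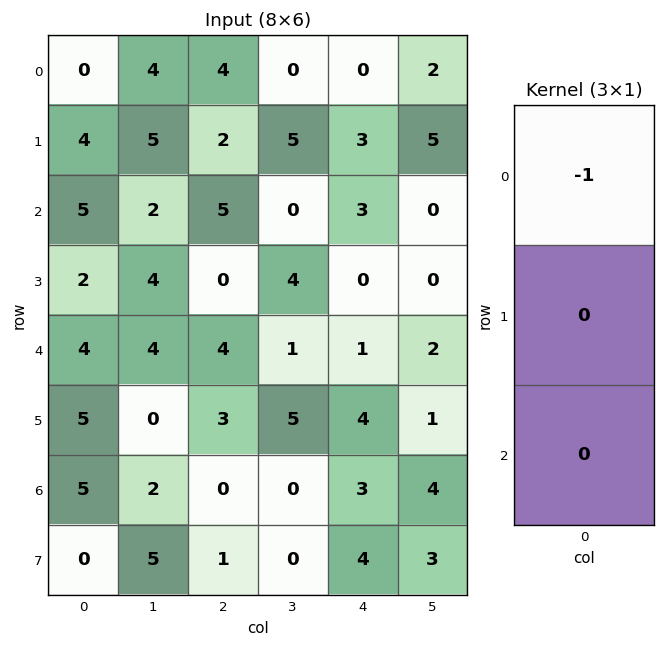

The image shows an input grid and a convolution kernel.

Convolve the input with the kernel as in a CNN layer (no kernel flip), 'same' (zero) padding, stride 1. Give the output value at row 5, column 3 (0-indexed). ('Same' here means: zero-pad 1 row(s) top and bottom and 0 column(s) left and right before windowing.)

-1

The receptive field on the zero-padded input at this output position is [1 / 5 / 0]. Elementwise product with the kernel and sum: 1·-1.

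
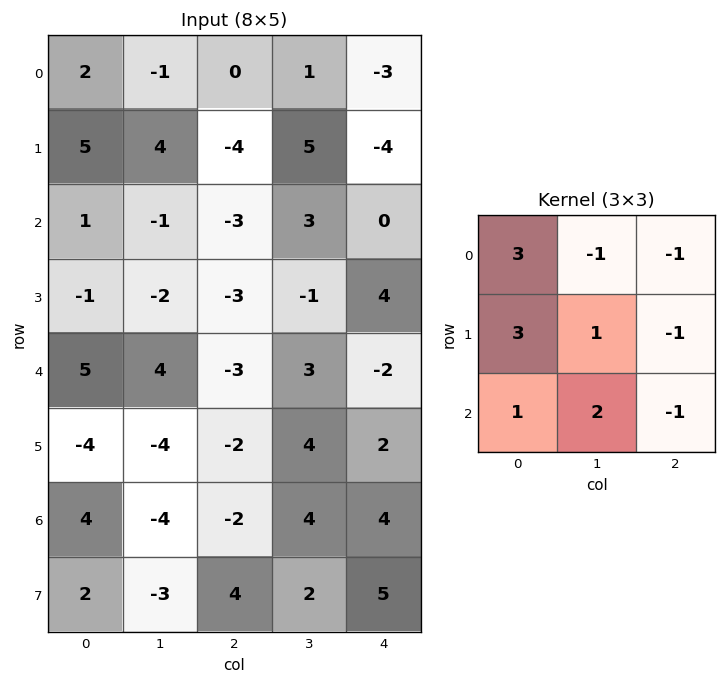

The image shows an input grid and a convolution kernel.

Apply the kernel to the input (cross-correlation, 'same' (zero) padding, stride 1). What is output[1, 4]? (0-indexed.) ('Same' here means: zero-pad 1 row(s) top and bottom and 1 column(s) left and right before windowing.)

The receptive field on the zero-padded input at this output position is [1 -3 0 / 5 -4 0 / 3 0 0]. Elementwise product with the kernel and sum: 1·3 + -3·-1 + 0·-1 + 5·3 + -4·1 + 0·-1 + 3·1 + 0·2 + 0·-1.

20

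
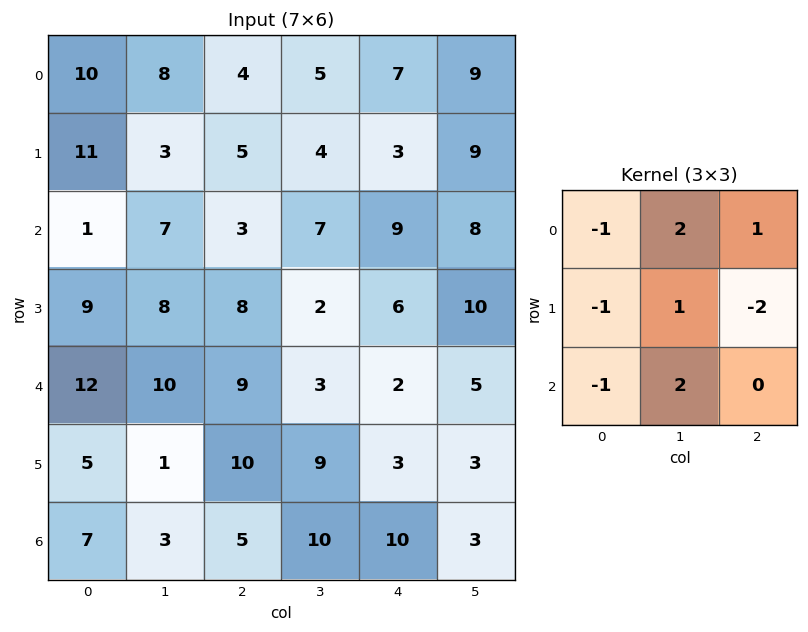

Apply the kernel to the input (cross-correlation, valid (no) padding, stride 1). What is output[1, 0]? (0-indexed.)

The receptive field on the input at this output position is [11 3 5 / 1 7 3 / 9 8 8]. Elementwise product with the kernel and sum: 11·-1 + 3·2 + 5·1 + 1·-1 + 7·1 + 3·-2 + 9·-1 + 8·2.

7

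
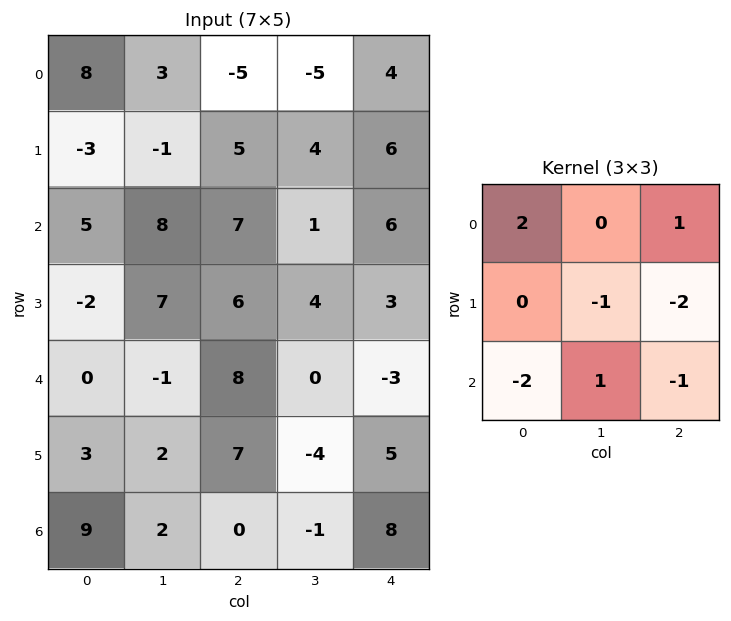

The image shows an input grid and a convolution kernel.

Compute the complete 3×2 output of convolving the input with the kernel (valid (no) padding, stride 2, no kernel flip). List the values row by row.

Output[0,0]: The receptive field on the input at this output position is [8 3 -5 / -3 -1 5 / 5 8 7]. Elementwise product with the kernel and sum: 8·2 + -5·1 + -1·-1 + 5·-2 + 5·-2 + 8·1 + 7·-1.
Output[0,1]: The receptive field on the input at this output position is [-5 -5 4 / 5 4 6 / 7 1 6]. Elementwise product with the kernel and sum: -5·2 + 4·1 + 4·-1 + 6·-2 + 7·-2 + 1·1 + 6·-1.

-7 -41
-11 -3
-24 -2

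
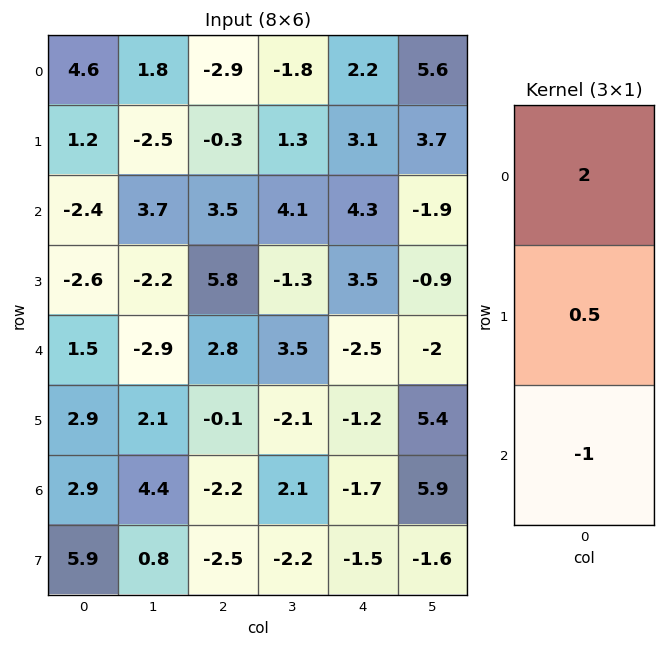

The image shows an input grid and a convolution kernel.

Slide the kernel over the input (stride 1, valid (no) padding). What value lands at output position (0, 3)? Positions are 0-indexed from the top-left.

-7.05

The receptive field on the input at this output position is [-1.8 / 1.3 / 4.1]. Elementwise product with the kernel and sum: -1.8·2 + 1.3·0.5 + 4.1·-1.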